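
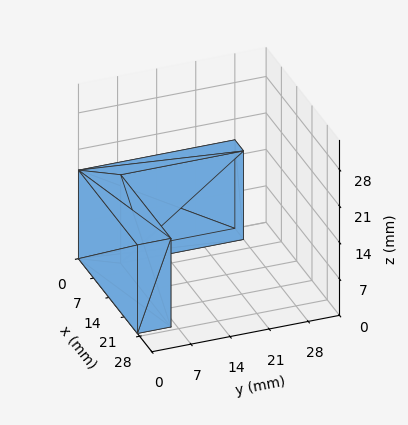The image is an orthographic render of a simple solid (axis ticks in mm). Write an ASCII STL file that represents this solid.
Reading the render: the shape is an L-shaped prism: outer 27 × 28 mm, arm thicknesses ≈ 6 mm (horizontal) and 4 mm (vertical), extruded 17 mm in z (dimensions read to the nearest mm from the axis ticks). For the STL, each face is triangulated and given an outward normal.

solid part
  facet normal 0.0000 0.0000 -1.0000
    outer loop
      vertex 27.00 6.00 0.00
      vertex 27.00 0.00 0.00
      vertex 0.00 0.00 0.00
    endloop
  endfacet
  facet normal 0.0000 0.0000 -1.0000
    outer loop
      vertex 4.00 6.00 0.00
      vertex 27.00 6.00 0.00
      vertex 0.00 0.00 0.00
    endloop
  endfacet
  facet normal 0.0000 0.0000 -1.0000
    outer loop
      vertex 4.00 28.00 0.00
      vertex 4.00 6.00 0.00
      vertex 0.00 0.00 0.00
    endloop
  endfacet
  facet normal 0.0000 0.0000 -1.0000
    outer loop
      vertex 0.00 28.00 0.00
      vertex 4.00 28.00 0.00
      vertex 0.00 0.00 0.00
    endloop
  endfacet
  facet normal 0.0000 0.0000 1.0000
    outer loop
      vertex 0.00 0.00 17.00
      vertex 27.00 0.00 17.00
      vertex 27.00 6.00 17.00
    endloop
  endfacet
  facet normal 0.0000 0.0000 1.0000
    outer loop
      vertex 0.00 0.00 17.00
      vertex 27.00 6.00 17.00
      vertex 4.00 6.00 17.00
    endloop
  endfacet
  facet normal 0.0000 0.0000 1.0000
    outer loop
      vertex 0.00 0.00 17.00
      vertex 4.00 6.00 17.00
      vertex 4.00 28.00 17.00
    endloop
  endfacet
  facet normal 0.0000 0.0000 1.0000
    outer loop
      vertex 0.00 0.00 17.00
      vertex 4.00 28.00 17.00
      vertex 0.00 28.00 17.00
    endloop
  endfacet
  facet normal 0.0000 -1.0000 0.0000
    outer loop
      vertex 0.00 0.00 0.00
      vertex 27.00 0.00 0.00
      vertex 27.00 0.00 17.00
    endloop
  endfacet
  facet normal 0.0000 -1.0000 0.0000
    outer loop
      vertex 0.00 0.00 0.00
      vertex 27.00 0.00 17.00
      vertex 0.00 0.00 17.00
    endloop
  endfacet
  facet normal 1.0000 0.0000 0.0000
    outer loop
      vertex 27.00 0.00 0.00
      vertex 27.00 6.00 0.00
      vertex 27.00 6.00 17.00
    endloop
  endfacet
  facet normal 1.0000 0.0000 0.0000
    outer loop
      vertex 27.00 0.00 0.00
      vertex 27.00 6.00 17.00
      vertex 27.00 0.00 17.00
    endloop
  endfacet
  facet normal 0.0000 1.0000 0.0000
    outer loop
      vertex 27.00 6.00 0.00
      vertex 4.00 6.00 0.00
      vertex 4.00 6.00 17.00
    endloop
  endfacet
  facet normal 0.0000 1.0000 0.0000
    outer loop
      vertex 27.00 6.00 0.00
      vertex 4.00 6.00 17.00
      vertex 27.00 6.00 17.00
    endloop
  endfacet
  facet normal 1.0000 0.0000 0.0000
    outer loop
      vertex 4.00 6.00 0.00
      vertex 4.00 28.00 0.00
      vertex 4.00 28.00 17.00
    endloop
  endfacet
  facet normal 1.0000 0.0000 0.0000
    outer loop
      vertex 4.00 6.00 0.00
      vertex 4.00 28.00 17.00
      vertex 4.00 6.00 17.00
    endloop
  endfacet
  facet normal 0.0000 1.0000 0.0000
    outer loop
      vertex 4.00 28.00 0.00
      vertex 0.00 28.00 0.00
      vertex 0.00 28.00 17.00
    endloop
  endfacet
  facet normal 0.0000 1.0000 0.0000
    outer loop
      vertex 4.00 28.00 0.00
      vertex 0.00 28.00 17.00
      vertex 4.00 28.00 17.00
    endloop
  endfacet
  facet normal -1.0000 0.0000 0.0000
    outer loop
      vertex 0.00 28.00 0.00
      vertex 0.00 0.00 0.00
      vertex 0.00 0.00 17.00
    endloop
  endfacet
  facet normal -1.0000 0.0000 0.0000
    outer loop
      vertex 0.00 28.00 0.00
      vertex 0.00 0.00 17.00
      vertex 0.00 28.00 17.00
    endloop
  endfacet
endsolid part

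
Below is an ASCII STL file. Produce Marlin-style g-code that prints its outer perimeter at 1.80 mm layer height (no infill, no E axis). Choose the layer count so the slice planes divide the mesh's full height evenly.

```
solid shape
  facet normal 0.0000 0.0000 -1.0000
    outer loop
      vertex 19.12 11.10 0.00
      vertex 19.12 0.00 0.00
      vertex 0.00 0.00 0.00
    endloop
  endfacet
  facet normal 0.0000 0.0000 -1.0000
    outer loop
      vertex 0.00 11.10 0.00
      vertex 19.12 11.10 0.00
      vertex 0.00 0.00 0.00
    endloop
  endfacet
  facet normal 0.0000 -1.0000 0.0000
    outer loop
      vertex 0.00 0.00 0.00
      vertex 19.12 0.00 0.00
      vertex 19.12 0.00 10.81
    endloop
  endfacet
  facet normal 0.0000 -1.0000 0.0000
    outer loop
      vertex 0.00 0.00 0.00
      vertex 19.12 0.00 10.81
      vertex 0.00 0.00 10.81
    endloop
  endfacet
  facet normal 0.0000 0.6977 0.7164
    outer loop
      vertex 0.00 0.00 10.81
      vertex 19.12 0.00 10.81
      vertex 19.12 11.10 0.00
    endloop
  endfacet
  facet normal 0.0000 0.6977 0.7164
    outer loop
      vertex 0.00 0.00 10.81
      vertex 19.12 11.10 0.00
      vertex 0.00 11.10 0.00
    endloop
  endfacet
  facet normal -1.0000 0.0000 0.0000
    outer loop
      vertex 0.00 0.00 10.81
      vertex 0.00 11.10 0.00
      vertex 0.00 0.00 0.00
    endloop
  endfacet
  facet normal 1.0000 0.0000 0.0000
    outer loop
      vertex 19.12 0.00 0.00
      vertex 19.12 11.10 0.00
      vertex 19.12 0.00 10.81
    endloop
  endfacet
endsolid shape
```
; perimeter-only toolpath
G21 ; units = mm
G90 ; absolute positioning
G28 ; home
; layer 1
G0 Z1.80
G0 X0.00 Y0.00
G1 X19.12 Y0.00
G1 X19.12 Y9.25
G1 X0.00 Y9.25
G1 X0.00 Y0.00
; layer 2
G0 Z3.60
G0 X0.00 Y0.00
G1 X19.12 Y0.00
G1 X19.12 Y7.40
G1 X0.00 Y7.40
G1 X0.00 Y0.00
; layer 3
G0 Z5.41
G0 X0.00 Y0.00
G1 X19.12 Y0.00
G1 X19.12 Y5.55
G1 X0.00 Y5.55
G1 X0.00 Y0.00
; layer 4
G0 Z7.21
G0 X0.00 Y0.00
G1 X19.12 Y0.00
G1 X19.12 Y3.70
G1 X0.00 Y3.70
G1 X0.00 Y0.00
; layer 5
G0 Z9.01
G0 X0.00 Y0.00
G1 X19.12 Y0.00
G1 X19.12 Y1.85
G1 X0.00 Y1.85
G1 X0.00 Y0.00
M2 ; end

The solid is a wedge (ramp): 19.1 × 11.1 mm base, rising to 10.8 mm along the y=0 edge and sloping linearly to z=0 at y=11.1. Slicing at Δz = 1.80 mm — 6 equal slices spanning the solid's height, so layer i sits at z = i·h/6 — gives 5 non-empty perimeters. Each is a 4-segment closed polygon; G0 lifts to the layer z and rapids to the start vertex, then G1 traces the edges. The cross-section shrinks linearly with z (the slice at the apex is degenerate and omitted).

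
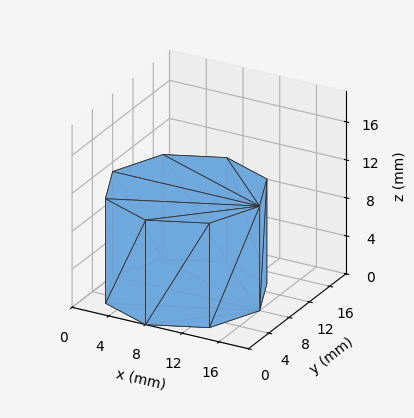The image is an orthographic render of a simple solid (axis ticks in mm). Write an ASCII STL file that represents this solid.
Reading the render: the shape is a regular 8-sided prism (a cylinder approximated with 8 flat sides), circumscribed radius ≈ 8 mm, height ≈ 11 mm (dimensions read to the nearest mm from the axis ticks). For the STL, each face is triangulated and given an outward normal.

solid part
  facet normal 0.0000 0.0000 -1.0000
    outer loop
      vertex 8.000 16.000 0.000
      vertex 13.657 13.657 0.000
      vertex 16.000 8.000 0.000
    endloop
  endfacet
  facet normal 0.0000 0.0000 -1.0000
    outer loop
      vertex 2.343 13.657 0.000
      vertex 8.000 16.000 0.000
      vertex 16.000 8.000 0.000
    endloop
  endfacet
  facet normal 0.0000 0.0000 -1.0000
    outer loop
      vertex 0.000 8.000 0.000
      vertex 2.343 13.657 0.000
      vertex 16.000 8.000 0.000
    endloop
  endfacet
  facet normal 0.0000 0.0000 -1.0000
    outer loop
      vertex 2.343 2.343 0.000
      vertex 0.000 8.000 0.000
      vertex 16.000 8.000 0.000
    endloop
  endfacet
  facet normal 0.0000 0.0000 -1.0000
    outer loop
      vertex 8.000 0.000 0.000
      vertex 2.343 2.343 0.000
      vertex 16.000 8.000 0.000
    endloop
  endfacet
  facet normal 0.0000 0.0000 -1.0000
    outer loop
      vertex 13.657 2.343 0.000
      vertex 8.000 0.000 0.000
      vertex 16.000 8.000 0.000
    endloop
  endfacet
  facet normal 0.0000 0.0000 1.0000
    outer loop
      vertex 16.000 8.000 11.000
      vertex 13.657 13.657 11.000
      vertex 8.000 16.000 11.000
    endloop
  endfacet
  facet normal 0.0000 0.0000 1.0000
    outer loop
      vertex 16.000 8.000 11.000
      vertex 8.000 16.000 11.000
      vertex 2.343 13.657 11.000
    endloop
  endfacet
  facet normal 0.0000 0.0000 1.0000
    outer loop
      vertex 16.000 8.000 11.000
      vertex 2.343 13.657 11.000
      vertex 0.000 8.000 11.000
    endloop
  endfacet
  facet normal 0.0000 0.0000 1.0000
    outer loop
      vertex 16.000 8.000 11.000
      vertex 0.000 8.000 11.000
      vertex 2.343 2.343 11.000
    endloop
  endfacet
  facet normal 0.0000 0.0000 1.0000
    outer loop
      vertex 16.000 8.000 11.000
      vertex 2.343 2.343 11.000
      vertex 8.000 0.000 11.000
    endloop
  endfacet
  facet normal 0.0000 0.0000 1.0000
    outer loop
      vertex 16.000 8.000 11.000
      vertex 8.000 0.000 11.000
      vertex 13.657 2.343 11.000
    endloop
  endfacet
  facet normal 0.9239 0.3827 0.0000
    outer loop
      vertex 16.000 8.000 0.000
      vertex 13.657 13.657 0.000
      vertex 13.657 13.657 11.000
    endloop
  endfacet
  facet normal 0.9239 0.3827 0.0000
    outer loop
      vertex 16.000 8.000 0.000
      vertex 13.657 13.657 11.000
      vertex 16.000 8.000 11.000
    endloop
  endfacet
  facet normal 0.3827 0.9239 0.0000
    outer loop
      vertex 13.657 13.657 0.000
      vertex 8.000 16.000 0.000
      vertex 8.000 16.000 11.000
    endloop
  endfacet
  facet normal 0.3827 0.9239 0.0000
    outer loop
      vertex 13.657 13.657 0.000
      vertex 8.000 16.000 11.000
      vertex 13.657 13.657 11.000
    endloop
  endfacet
  facet normal -0.3827 0.9239 0.0000
    outer loop
      vertex 8.000 16.000 0.000
      vertex 2.343 13.657 0.000
      vertex 2.343 13.657 11.000
    endloop
  endfacet
  facet normal -0.3827 0.9239 0.0000
    outer loop
      vertex 8.000 16.000 0.000
      vertex 2.343 13.657 11.000
      vertex 8.000 16.000 11.000
    endloop
  endfacet
  facet normal -0.9239 0.3827 0.0000
    outer loop
      vertex 2.343 13.657 0.000
      vertex 0.000 8.000 0.000
      vertex 0.000 8.000 11.000
    endloop
  endfacet
  facet normal -0.9239 0.3827 0.0000
    outer loop
      vertex 2.343 13.657 0.000
      vertex 0.000 8.000 11.000
      vertex 2.343 13.657 11.000
    endloop
  endfacet
  facet normal -0.9239 -0.3827 0.0000
    outer loop
      vertex 0.000 8.000 0.000
      vertex 2.343 2.343 0.000
      vertex 2.343 2.343 11.000
    endloop
  endfacet
  facet normal -0.9239 -0.3827 0.0000
    outer loop
      vertex 0.000 8.000 0.000
      vertex 2.343 2.343 11.000
      vertex 0.000 8.000 11.000
    endloop
  endfacet
  facet normal -0.3827 -0.9239 0.0000
    outer loop
      vertex 2.343 2.343 0.000
      vertex 8.000 0.000 0.000
      vertex 8.000 0.000 11.000
    endloop
  endfacet
  facet normal -0.3827 -0.9239 0.0000
    outer loop
      vertex 2.343 2.343 0.000
      vertex 8.000 0.000 11.000
      vertex 2.343 2.343 11.000
    endloop
  endfacet
  facet normal 0.3827 -0.9239 0.0000
    outer loop
      vertex 8.000 0.000 0.000
      vertex 13.657 2.343 0.000
      vertex 13.657 2.343 11.000
    endloop
  endfacet
  facet normal 0.3827 -0.9239 0.0000
    outer loop
      vertex 8.000 0.000 0.000
      vertex 13.657 2.343 11.000
      vertex 8.000 0.000 11.000
    endloop
  endfacet
  facet normal 0.9239 -0.3827 0.0000
    outer loop
      vertex 13.657 2.343 0.000
      vertex 16.000 8.000 0.000
      vertex 16.000 8.000 11.000
    endloop
  endfacet
  facet normal 0.9239 -0.3827 0.0000
    outer loop
      vertex 13.657 2.343 0.000
      vertex 16.000 8.000 11.000
      vertex 13.657 2.343 11.000
    endloop
  endfacet
endsolid part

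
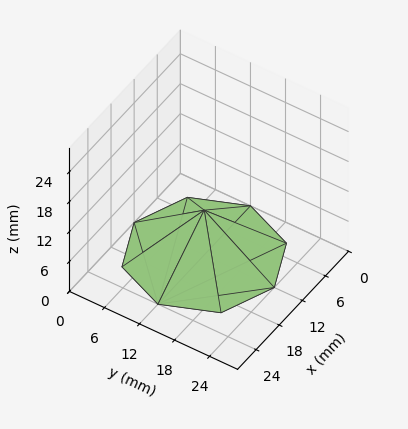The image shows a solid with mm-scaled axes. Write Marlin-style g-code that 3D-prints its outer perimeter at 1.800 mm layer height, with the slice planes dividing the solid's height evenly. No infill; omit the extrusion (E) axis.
Reading the render: the shape is a regular 8-sided pyramid, base circumscribed radius ≈ 12 mm, apex at z ≈ 9 mm (dimensions read to the nearest mm from the axis ticks). For the g-code, the solid's height is divided into equal slices at the stated Δz and each level perimeter traced with G1 moves after a G0 lift.

; perimeter-only toolpath
G21 ; units = mm
G90 ; absolute positioning
G28 ; home
; layer 1
G0 Z1.800
G0 X21.600 Y12.000
G1 X18.788 Y18.788
G1 X12.000 Y21.600
G1 X5.212 Y18.788
G1 X2.400 Y12.000
G1 X5.212 Y5.212
G1 X12.000 Y2.400
G1 X18.788 Y5.212
G1 X21.600 Y12.000
; layer 2
G0 Z3.600
G0 X19.200 Y12.000
G1 X17.091 Y17.091
G1 X12.000 Y19.200
G1 X6.909 Y17.091
G1 X4.800 Y12.000
G1 X6.909 Y6.909
G1 X12.000 Y4.800
G1 X17.091 Y6.909
G1 X19.200 Y12.000
; layer 3
G0 Z5.400
G0 X16.800 Y12.000
G1 X15.394 Y15.394
G1 X12.000 Y16.800
G1 X8.606 Y15.394
G1 X7.200 Y12.000
G1 X8.606 Y8.606
G1 X12.000 Y7.200
G1 X15.394 Y8.606
G1 X16.800 Y12.000
; layer 4
G0 Z7.200
G0 X14.400 Y12.000
G1 X13.697 Y13.697
G1 X12.000 Y14.400
G1 X10.303 Y13.697
G1 X9.600 Y12.000
G1 X10.303 Y10.303
G1 X12.000 Y9.600
G1 X13.697 Y10.303
G1 X14.400 Y12.000
M2 ; end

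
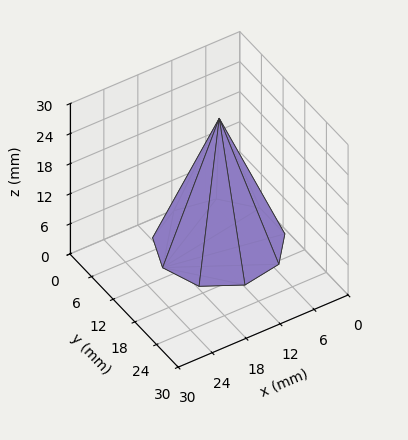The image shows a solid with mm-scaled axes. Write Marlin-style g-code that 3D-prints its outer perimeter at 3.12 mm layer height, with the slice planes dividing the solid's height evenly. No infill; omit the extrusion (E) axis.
Reading the render: the shape is a regular 9-sided pyramid, base circumscribed radius ≈ 10 mm, apex at z ≈ 25 mm (dimensions read to the nearest mm from the axis ticks). For the g-code, the solid's height is divided into equal slices at the stated Δz and each level perimeter traced with G1 moves after a G0 lift.

; perimeter-only toolpath
G21 ; units = mm
G90 ; absolute positioning
G28 ; home
; layer 1
G0 Z3.12
G0 X18.75 Y10.00
G1 X16.70 Y15.63
G1 X11.52 Y18.62
G1 X5.62 Y17.58
G1 X1.77 Y12.99
G1 X1.77 Y7.01
G1 X5.62 Y2.42
G1 X11.52 Y1.38
G1 X16.70 Y4.37
G1 X18.75 Y10.00
; layer 2
G0 Z6.25
G0 X17.50 Y10.00
G1 X15.75 Y14.82
G1 X11.30 Y17.39
G1 X6.25 Y16.50
G1 X2.95 Y12.56
G1 X2.95 Y7.44
G1 X6.25 Y3.50
G1 X11.30 Y2.61
G1 X15.75 Y5.18
G1 X17.50 Y10.00
; layer 3
G0 Z9.38
G0 X16.25 Y10.00
G1 X14.79 Y14.02
G1 X11.09 Y16.16
G1 X6.88 Y15.41
G1 X4.12 Y12.14
G1 X4.12 Y7.86
G1 X6.88 Y4.59
G1 X11.09 Y3.84
G1 X14.79 Y5.98
G1 X16.25 Y10.00
; layer 4
G0 Z12.50
G0 X15.00 Y10.00
G1 X13.83 Y13.21
G1 X10.87 Y14.93
G1 X7.50 Y14.33
G1 X5.30 Y11.71
G1 X5.30 Y8.29
G1 X7.50 Y5.67
G1 X10.87 Y5.08
G1 X13.83 Y6.79
G1 X15.00 Y10.00
; layer 5
G0 Z15.62
G0 X13.75 Y10.00
G1 X12.87 Y12.41
G1 X10.65 Y13.69
G1 X8.12 Y13.25
G1 X6.47 Y11.28
G1 X6.47 Y8.72
G1 X8.12 Y6.75
G1 X10.65 Y6.31
G1 X12.87 Y7.59
G1 X13.75 Y10.00
; layer 6
G0 Z18.75
G0 X12.50 Y10.00
G1 X11.91 Y11.61
G1 X10.44 Y12.46
G1 X8.75 Y12.16
G1 X7.65 Y10.86
G1 X7.65 Y9.14
G1 X8.75 Y7.83
G1 X10.44 Y7.54
G1 X11.91 Y8.39
G1 X12.50 Y10.00
; layer 7
G0 Z21.88
G0 X11.25 Y10.00
G1 X10.96 Y10.80
G1 X10.22 Y11.23
G1 X9.38 Y11.08
G1 X8.82 Y10.43
G1 X8.82 Y9.57
G1 X9.38 Y8.92
G1 X10.22 Y8.77
G1 X10.96 Y9.20
G1 X11.25 Y10.00
M2 ; end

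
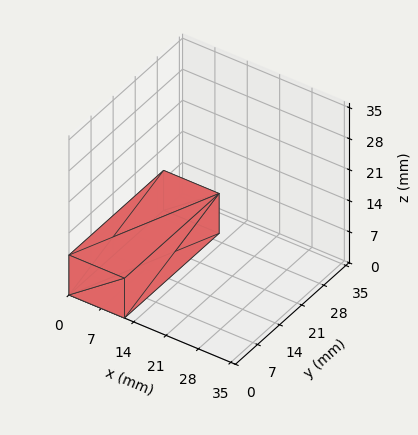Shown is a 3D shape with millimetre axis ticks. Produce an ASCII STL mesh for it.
Reading the render: the shape is a rectangular box, roughly 12 × 30 mm footprint and 9 mm tall (dimensions read to the nearest mm from the axis ticks). For the STL, each face is triangulated and given an outward normal.

solid part
  facet normal 0.0000 0.0000 -1.0000
    outer loop
      vertex 12.00 30.00 0.00
      vertex 12.00 0.00 0.00
      vertex 0.00 0.00 0.00
    endloop
  endfacet
  facet normal 0.0000 0.0000 -1.0000
    outer loop
      vertex 0.00 30.00 0.00
      vertex 12.00 30.00 0.00
      vertex 0.00 0.00 0.00
    endloop
  endfacet
  facet normal 0.0000 0.0000 1.0000
    outer loop
      vertex 0.00 0.00 9.00
      vertex 12.00 0.00 9.00
      vertex 12.00 30.00 9.00
    endloop
  endfacet
  facet normal 0.0000 0.0000 1.0000
    outer loop
      vertex 0.00 0.00 9.00
      vertex 12.00 30.00 9.00
      vertex 0.00 30.00 9.00
    endloop
  endfacet
  facet normal 0.0000 -1.0000 0.0000
    outer loop
      vertex 0.00 0.00 0.00
      vertex 12.00 0.00 0.00
      vertex 12.00 0.00 9.00
    endloop
  endfacet
  facet normal 0.0000 -1.0000 0.0000
    outer loop
      vertex 0.00 0.00 0.00
      vertex 12.00 0.00 9.00
      vertex 0.00 0.00 9.00
    endloop
  endfacet
  facet normal 0.0000 1.0000 0.0000
    outer loop
      vertex 12.00 30.00 9.00
      vertex 12.00 30.00 0.00
      vertex 0.00 30.00 0.00
    endloop
  endfacet
  facet normal 0.0000 1.0000 0.0000
    outer loop
      vertex 0.00 30.00 9.00
      vertex 12.00 30.00 9.00
      vertex 0.00 30.00 0.00
    endloop
  endfacet
  facet normal -1.0000 0.0000 0.0000
    outer loop
      vertex 0.00 30.00 9.00
      vertex 0.00 30.00 0.00
      vertex 0.00 0.00 0.00
    endloop
  endfacet
  facet normal -1.0000 0.0000 0.0000
    outer loop
      vertex 0.00 0.00 9.00
      vertex 0.00 30.00 9.00
      vertex 0.00 0.00 0.00
    endloop
  endfacet
  facet normal 1.0000 0.0000 0.0000
    outer loop
      vertex 12.00 0.00 0.00
      vertex 12.00 30.00 0.00
      vertex 12.00 30.00 9.00
    endloop
  endfacet
  facet normal 1.0000 0.0000 0.0000
    outer loop
      vertex 12.00 0.00 0.00
      vertex 12.00 30.00 9.00
      vertex 12.00 0.00 9.00
    endloop
  endfacet
endsolid part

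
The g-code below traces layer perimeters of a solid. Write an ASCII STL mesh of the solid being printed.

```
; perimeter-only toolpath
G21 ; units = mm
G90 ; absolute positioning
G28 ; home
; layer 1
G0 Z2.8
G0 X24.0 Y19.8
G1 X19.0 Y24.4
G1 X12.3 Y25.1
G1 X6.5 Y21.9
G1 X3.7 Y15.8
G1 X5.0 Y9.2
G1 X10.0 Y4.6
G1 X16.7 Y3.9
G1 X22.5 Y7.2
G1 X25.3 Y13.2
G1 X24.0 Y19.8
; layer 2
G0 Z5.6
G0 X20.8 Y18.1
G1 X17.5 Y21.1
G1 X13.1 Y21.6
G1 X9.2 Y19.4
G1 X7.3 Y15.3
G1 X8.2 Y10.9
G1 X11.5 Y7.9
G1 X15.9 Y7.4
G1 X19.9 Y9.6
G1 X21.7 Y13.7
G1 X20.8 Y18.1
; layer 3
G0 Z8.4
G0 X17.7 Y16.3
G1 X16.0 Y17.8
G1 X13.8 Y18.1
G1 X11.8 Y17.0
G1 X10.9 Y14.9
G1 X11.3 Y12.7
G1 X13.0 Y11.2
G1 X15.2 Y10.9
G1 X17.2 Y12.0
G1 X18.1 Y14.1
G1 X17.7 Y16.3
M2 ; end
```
solid part
  facet normal 0.0000 0.0000 -1.0000
    outer loop
      vertex 11.6 28.7 0.0
      vertex 20.5 27.7 0.0
      vertex 27.1 21.6 0.0
    endloop
  endfacet
  facet normal 0.0000 0.0000 -1.0000
    outer loop
      vertex 3.8 24.3 0.0
      vertex 11.6 28.7 0.0
      vertex 27.1 21.6 0.0
    endloop
  endfacet
  facet normal 0.0000 0.0000 -1.0000
    outer loop
      vertex 0.1 16.2 0.0
      vertex 3.8 24.3 0.0
      vertex 27.1 21.6 0.0
    endloop
  endfacet
  facet normal 0.0000 0.0000 -1.0000
    outer loop
      vertex 1.9 7.4 0.0
      vertex 0.1 16.2 0.0
      vertex 27.1 21.6 0.0
    endloop
  endfacet
  facet normal 0.0000 0.0000 -1.0000
    outer loop
      vertex 8.5 1.3 0.0
      vertex 1.9 7.4 0.0
      vertex 27.1 21.6 0.0
    endloop
  endfacet
  facet normal 0.0000 0.0000 -1.0000
    outer loop
      vertex 17.4 0.3 0.0
      vertex 8.5 1.3 0.0
      vertex 27.1 21.6 0.0
    endloop
  endfacet
  facet normal 0.0000 0.0000 -1.0000
    outer loop
      vertex 25.2 4.7 0.0
      vertex 17.4 0.3 0.0
      vertex 27.1 21.6 0.0
    endloop
  endfacet
  facet normal 0.0000 0.0000 -1.0000
    outer loop
      vertex 28.9 12.8 0.0
      vertex 25.2 4.7 0.0
      vertex 27.1 21.6 0.0
    endloop
  endfacet
  facet normal 0.4284 0.4635 0.7757
    outer loop
      vertex 27.1 21.6 0.0
      vertex 20.5 27.7 0.0
      vertex 14.5 14.5 11.2
    endloop
  endfacet
  facet normal 0.0704 0.6266 0.7762
    outer loop
      vertex 20.5 27.7 0.0
      vertex 11.6 28.7 0.0
      vertex 14.5 14.5 11.2
    endloop
  endfacet
  facet normal -0.3097 0.5490 0.7763
    outer loop
      vertex 11.6 28.7 0.0
      vertex 3.8 24.3 0.0
      vertex 14.5 14.5 11.2
    endloop
  endfacet
  facet normal -0.5731 0.2618 0.7766
    outer loop
      vertex 3.8 24.3 0.0
      vertex 0.1 16.2 0.0
      vertex 14.5 14.5 11.2
    endloop
  endfacet
  facet normal -0.6183 -0.1265 0.7757
    outer loop
      vertex 0.1 16.2 0.0
      vertex 1.9 7.4 0.0
      vertex 14.5 14.5 11.2
    endloop
  endfacet
  facet normal -0.4284 -0.4635 0.7757
    outer loop
      vertex 1.9 7.4 0.0
      vertex 8.5 1.3 0.0
      vertex 14.5 14.5 11.2
    endloop
  endfacet
  facet normal -0.0704 -0.6266 0.7762
    outer loop
      vertex 8.5 1.3 0.0
      vertex 17.4 0.3 0.0
      vertex 14.5 14.5 11.2
    endloop
  endfacet
  facet normal 0.3097 -0.5490 0.7763
    outer loop
      vertex 17.4 0.3 0.0
      vertex 25.2 4.7 0.0
      vertex 14.5 14.5 11.2
    endloop
  endfacet
  facet normal 0.5731 -0.2618 0.7766
    outer loop
      vertex 25.2 4.7 0.0
      vertex 28.9 12.8 0.0
      vertex 14.5 14.5 11.2
    endloop
  endfacet
  facet normal 0.6183 0.1265 0.7757
    outer loop
      vertex 28.9 12.8 0.0
      vertex 27.1 21.6 0.0
      vertex 14.5 14.5 11.2
    endloop
  endfacet
endsolid part

The G0 Z moves step by Δz≈2.8 mm. The G1 loops shrink linearly with z, so the solid tapers from its base footprint up to z≈11.2. Closing with a flat bottom cap and the tapered top and triangulating gives 18 facets — a regular 10-sided pyramid, base circumscribed radius ≈ 14.5 mm, apex at z ≈ 11.2 mm.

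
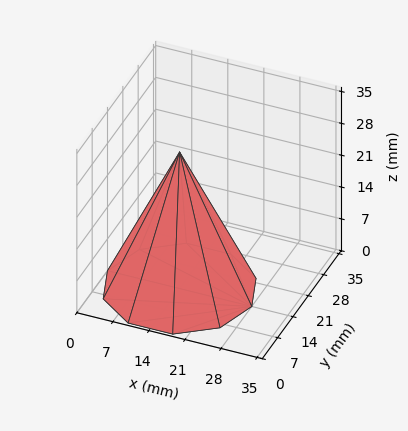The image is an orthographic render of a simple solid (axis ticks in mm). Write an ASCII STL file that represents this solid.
Reading the render: the shape is a regular 10-sided pyramid, base circumscribed radius ≈ 14 mm, apex at z ≈ 30 mm (dimensions read to the nearest mm from the axis ticks). For the STL, each face is triangulated and given an outward normal.

solid part
  facet normal 0.0000 0.0000 -1.0000
    outer loop
      vertex 18.33 27.31 0.00
      vertex 25.33 22.23 0.00
      vertex 28.00 14.00 0.00
    endloop
  endfacet
  facet normal 0.0000 0.0000 -1.0000
    outer loop
      vertex 9.67 27.31 0.00
      vertex 18.33 27.31 0.00
      vertex 28.00 14.00 0.00
    endloop
  endfacet
  facet normal 0.0000 0.0000 -1.0000
    outer loop
      vertex 2.67 22.23 0.00
      vertex 9.67 27.31 0.00
      vertex 28.00 14.00 0.00
    endloop
  endfacet
  facet normal 0.0000 0.0000 -1.0000
    outer loop
      vertex 0.00 14.00 0.00
      vertex 2.67 22.23 0.00
      vertex 28.00 14.00 0.00
    endloop
  endfacet
  facet normal 0.0000 0.0000 -1.0000
    outer loop
      vertex 2.67 5.77 0.00
      vertex 0.00 14.00 0.00
      vertex 28.00 14.00 0.00
    endloop
  endfacet
  facet normal 0.0000 0.0000 -1.0000
    outer loop
      vertex 9.67 0.69 0.00
      vertex 2.67 5.77 0.00
      vertex 28.00 14.00 0.00
    endloop
  endfacet
  facet normal 0.0000 0.0000 -1.0000
    outer loop
      vertex 18.33 0.69 0.00
      vertex 9.67 0.69 0.00
      vertex 28.00 14.00 0.00
    endloop
  endfacet
  facet normal 0.0000 0.0000 -1.0000
    outer loop
      vertex 25.33 5.77 0.00
      vertex 18.33 0.69 0.00
      vertex 28.00 14.00 0.00
    endloop
  endfacet
  facet normal 0.8694 0.2821 0.4057
    outer loop
      vertex 28.00 14.00 0.00
      vertex 25.33 22.23 0.00
      vertex 14.00 14.00 30.00
    endloop
  endfacet
  facet normal 0.5368 0.7397 0.4057
    outer loop
      vertex 25.33 22.23 0.00
      vertex 18.33 27.31 0.00
      vertex 14.00 14.00 30.00
    endloop
  endfacet
  facet normal 0.0000 0.9141 0.4055
    outer loop
      vertex 18.33 27.31 0.00
      vertex 9.67 27.31 0.00
      vertex 14.00 14.00 30.00
    endloop
  endfacet
  facet normal -0.5368 0.7397 0.4057
    outer loop
      vertex 9.67 27.31 0.00
      vertex 2.67 22.23 0.00
      vertex 14.00 14.00 30.00
    endloop
  endfacet
  facet normal -0.8694 0.2821 0.4057
    outer loop
      vertex 2.67 22.23 0.00
      vertex 0.00 14.00 0.00
      vertex 14.00 14.00 30.00
    endloop
  endfacet
  facet normal -0.8694 -0.2821 0.4057
    outer loop
      vertex 0.00 14.00 0.00
      vertex 2.67 5.77 0.00
      vertex 14.00 14.00 30.00
    endloop
  endfacet
  facet normal -0.5368 -0.7397 0.4057
    outer loop
      vertex 2.67 5.77 0.00
      vertex 9.67 0.69 0.00
      vertex 14.00 14.00 30.00
    endloop
  endfacet
  facet normal 0.0000 -0.9141 0.4055
    outer loop
      vertex 9.67 0.69 0.00
      vertex 18.33 0.69 0.00
      vertex 14.00 14.00 30.00
    endloop
  endfacet
  facet normal 0.5368 -0.7397 0.4057
    outer loop
      vertex 18.33 0.69 0.00
      vertex 25.33 5.77 0.00
      vertex 14.00 14.00 30.00
    endloop
  endfacet
  facet normal 0.8694 -0.2821 0.4057
    outer loop
      vertex 25.33 5.77 0.00
      vertex 28.00 14.00 0.00
      vertex 14.00 14.00 30.00
    endloop
  endfacet
endsolid part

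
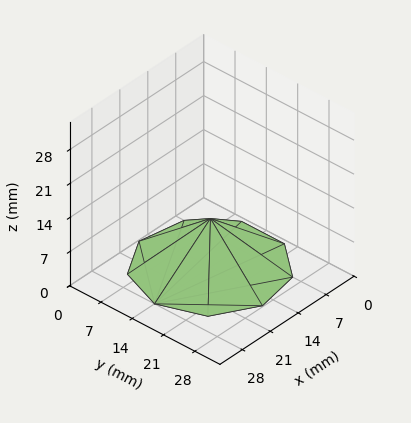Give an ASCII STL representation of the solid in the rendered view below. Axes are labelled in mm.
Reading the render: the shape is a regular 9-sided pyramid, base circumscribed radius ≈ 14 mm, apex at z ≈ 10 mm (dimensions read to the nearest mm from the axis ticks). For the STL, each face is triangulated and given an outward normal.

solid part
  facet normal 0.0000 0.0000 -1.0000
    outer loop
      vertex 16.431 27.787 0.000
      vertex 24.725 22.999 0.000
      vertex 28.000 14.000 0.000
    endloop
  endfacet
  facet normal 0.0000 0.0000 -1.0000
    outer loop
      vertex 7.000 26.124 0.000
      vertex 16.431 27.787 0.000
      vertex 28.000 14.000 0.000
    endloop
  endfacet
  facet normal 0.0000 0.0000 -1.0000
    outer loop
      vertex 0.844 18.788 0.000
      vertex 7.000 26.124 0.000
      vertex 28.000 14.000 0.000
    endloop
  endfacet
  facet normal 0.0000 0.0000 -1.0000
    outer loop
      vertex 0.844 9.212 0.000
      vertex 0.844 18.788 0.000
      vertex 28.000 14.000 0.000
    endloop
  endfacet
  facet normal 0.0000 0.0000 -1.0000
    outer loop
      vertex 7.000 1.876 0.000
      vertex 0.844 9.212 0.000
      vertex 28.000 14.000 0.000
    endloop
  endfacet
  facet normal 0.0000 0.0000 -1.0000
    outer loop
      vertex 16.431 0.213 0.000
      vertex 7.000 1.876 0.000
      vertex 28.000 14.000 0.000
    endloop
  endfacet
  facet normal 0.0000 0.0000 -1.0000
    outer loop
      vertex 24.725 5.001 0.000
      vertex 16.431 0.213 0.000
      vertex 28.000 14.000 0.000
    endloop
  endfacet
  facet normal 0.5687 0.2070 0.7961
    outer loop
      vertex 28.000 14.000 0.000
      vertex 24.725 22.999 0.000
      vertex 14.000 14.000 10.000
    endloop
  endfacet
  facet normal 0.3025 0.5241 0.7961
    outer loop
      vertex 24.725 22.999 0.000
      vertex 16.431 27.787 0.000
      vertex 14.000 14.000 10.000
    endloop
  endfacet
  facet normal -0.1051 0.5960 0.7961
    outer loop
      vertex 16.431 27.787 0.000
      vertex 7.000 26.124 0.000
      vertex 14.000 14.000 10.000
    endloop
  endfacet
  facet normal -0.4636 0.3890 0.7961
    outer loop
      vertex 7.000 26.124 0.000
      vertex 0.844 18.788 0.000
      vertex 14.000 14.000 10.000
    endloop
  endfacet
  facet normal -0.6051 0.0000 0.7961
    outer loop
      vertex 0.844 18.788 0.000
      vertex 0.844 9.212 0.000
      vertex 14.000 14.000 10.000
    endloop
  endfacet
  facet normal -0.4636 -0.3890 0.7961
    outer loop
      vertex 0.844 9.212 0.000
      vertex 7.000 1.876 0.000
      vertex 14.000 14.000 10.000
    endloop
  endfacet
  facet normal -0.1051 -0.5960 0.7961
    outer loop
      vertex 7.000 1.876 0.000
      vertex 16.431 0.213 0.000
      vertex 14.000 14.000 10.000
    endloop
  endfacet
  facet normal 0.3025 -0.5241 0.7961
    outer loop
      vertex 16.431 0.213 0.000
      vertex 24.725 5.001 0.000
      vertex 14.000 14.000 10.000
    endloop
  endfacet
  facet normal 0.5687 -0.2070 0.7961
    outer loop
      vertex 24.725 5.001 0.000
      vertex 28.000 14.000 0.000
      vertex 14.000 14.000 10.000
    endloop
  endfacet
endsolid part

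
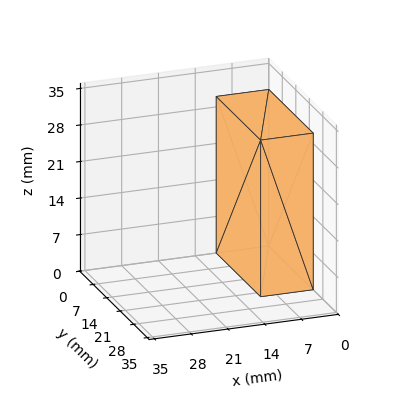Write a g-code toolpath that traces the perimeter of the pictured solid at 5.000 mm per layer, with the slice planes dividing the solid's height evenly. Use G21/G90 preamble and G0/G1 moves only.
Reading the render: the shape is a rectangular box, roughly 10 × 23 mm footprint and 30 mm tall (dimensions read to the nearest mm from the axis ticks). For the g-code, the solid's height is divided into equal slices at the stated Δz and each level perimeter traced with G1 moves after a G0 lift.

; perimeter-only toolpath
G21 ; units = mm
G90 ; absolute positioning
G28 ; home
; layer 1
G0 Z5.000
G0 X0.000 Y0.000
G1 X10.000 Y0.000
G1 X10.000 Y23.000
G1 X0.000 Y23.000
G1 X0.000 Y0.000
; layer 2
G0 Z10.000
G0 X0.000 Y0.000
G1 X10.000 Y0.000
G1 X10.000 Y23.000
G1 X0.000 Y23.000
G1 X0.000 Y0.000
; layer 3
G0 Z15.000
G0 X0.000 Y0.000
G1 X10.000 Y0.000
G1 X10.000 Y23.000
G1 X0.000 Y23.000
G1 X0.000 Y0.000
; layer 4
G0 Z20.000
G0 X0.000 Y0.000
G1 X10.000 Y0.000
G1 X10.000 Y23.000
G1 X0.000 Y23.000
G1 X0.000 Y0.000
; layer 5
G0 Z25.000
G0 X0.000 Y0.000
G1 X10.000 Y0.000
G1 X10.000 Y23.000
G1 X0.000 Y23.000
G1 X0.000 Y0.000
; layer 6
G0 Z30.000
G0 X0.000 Y0.000
G1 X10.000 Y0.000
G1 X10.000 Y23.000
G1 X0.000 Y23.000
G1 X0.000 Y0.000
M2 ; end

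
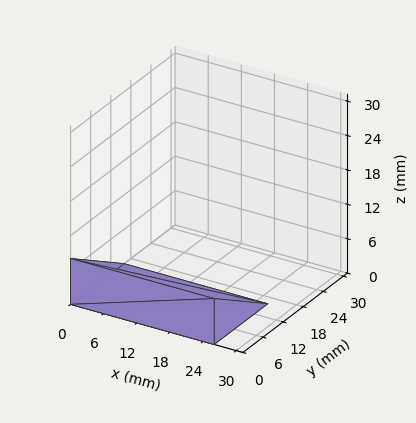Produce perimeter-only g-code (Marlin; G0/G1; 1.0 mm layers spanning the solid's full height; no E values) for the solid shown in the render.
Reading the render: the shape is a wedge (ramp): 26 × 16 mm base, rising to 8 mm along the y=0 edge and sloping linearly to z=0 at y=16 (dimensions read to the nearest mm from the axis ticks). For the g-code, the solid's height is divided into equal slices at the stated Δz and each level perimeter traced with G1 moves after a G0 lift.

; perimeter-only toolpath
G21 ; units = mm
G90 ; absolute positioning
G28 ; home
; layer 1
G0 Z1.0
G0 X0.0 Y0.0
G1 X26.0 Y0.0
G1 X26.0 Y14.0
G1 X0.0 Y14.0
G1 X0.0 Y0.0
; layer 2
G0 Z2.0
G0 X0.0 Y0.0
G1 X26.0 Y0.0
G1 X26.0 Y12.0
G1 X0.0 Y12.0
G1 X0.0 Y0.0
; layer 3
G0 Z3.0
G0 X0.0 Y0.0
G1 X26.0 Y0.0
G1 X26.0 Y10.0
G1 X0.0 Y10.0
G1 X0.0 Y0.0
; layer 4
G0 Z4.0
G0 X0.0 Y0.0
G1 X26.0 Y0.0
G1 X26.0 Y8.0
G1 X0.0 Y8.0
G1 X0.0 Y0.0
; layer 5
G0 Z5.0
G0 X0.0 Y0.0
G1 X26.0 Y0.0
G1 X26.0 Y6.0
G1 X0.0 Y6.0
G1 X0.0 Y0.0
; layer 6
G0 Z6.0
G0 X0.0 Y0.0
G1 X26.0 Y0.0
G1 X26.0 Y4.0
G1 X0.0 Y4.0
G1 X0.0 Y0.0
; layer 7
G0 Z7.0
G0 X0.0 Y0.0
G1 X26.0 Y0.0
G1 X26.0 Y2.0
G1 X0.0 Y2.0
G1 X0.0 Y0.0
M2 ; end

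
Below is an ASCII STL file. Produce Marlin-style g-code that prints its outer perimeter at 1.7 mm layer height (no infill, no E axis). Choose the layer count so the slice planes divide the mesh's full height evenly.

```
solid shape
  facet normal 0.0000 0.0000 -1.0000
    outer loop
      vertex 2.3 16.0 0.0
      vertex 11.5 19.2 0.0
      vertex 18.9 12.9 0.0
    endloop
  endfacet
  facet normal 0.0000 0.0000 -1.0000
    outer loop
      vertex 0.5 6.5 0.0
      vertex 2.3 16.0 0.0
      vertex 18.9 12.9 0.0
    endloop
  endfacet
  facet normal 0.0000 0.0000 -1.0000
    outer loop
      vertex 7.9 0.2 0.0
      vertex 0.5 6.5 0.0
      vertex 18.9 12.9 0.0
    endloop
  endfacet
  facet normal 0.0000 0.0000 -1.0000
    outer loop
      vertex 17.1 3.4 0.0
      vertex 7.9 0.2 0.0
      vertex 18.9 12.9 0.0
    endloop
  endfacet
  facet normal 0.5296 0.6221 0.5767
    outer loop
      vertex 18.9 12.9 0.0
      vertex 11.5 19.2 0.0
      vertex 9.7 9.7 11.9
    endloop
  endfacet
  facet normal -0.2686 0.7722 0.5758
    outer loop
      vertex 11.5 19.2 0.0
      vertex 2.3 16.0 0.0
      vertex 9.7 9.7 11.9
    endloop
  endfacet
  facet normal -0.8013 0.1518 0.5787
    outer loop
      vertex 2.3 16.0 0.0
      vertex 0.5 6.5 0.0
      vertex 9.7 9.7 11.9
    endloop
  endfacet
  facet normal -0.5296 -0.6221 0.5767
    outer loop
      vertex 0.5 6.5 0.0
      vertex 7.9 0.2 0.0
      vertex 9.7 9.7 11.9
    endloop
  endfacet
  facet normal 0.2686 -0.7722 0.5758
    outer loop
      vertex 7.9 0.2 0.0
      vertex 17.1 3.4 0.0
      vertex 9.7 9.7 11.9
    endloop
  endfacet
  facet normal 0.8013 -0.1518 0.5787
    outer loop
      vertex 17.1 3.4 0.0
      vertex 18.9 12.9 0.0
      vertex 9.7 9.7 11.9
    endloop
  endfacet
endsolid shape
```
; perimeter-only toolpath
G21 ; units = mm
G90 ; absolute positioning
G28 ; home
; layer 1
G0 Z1.7
G0 X17.6 Y12.4
G1 X11.2 Y17.8
G1 X3.4 Y15.1
G1 X1.8 Y7.0
G1 X8.2 Y1.6
G1 X16.0 Y4.3
G1 X17.6 Y12.4
; layer 2
G0 Z3.4
G0 X16.3 Y12.0
G1 X11.0 Y16.5
G1 X4.4 Y14.2
G1 X3.1 Y7.4
G1 X8.4 Y2.9
G1 X15.0 Y5.2
G1 X16.3 Y12.0
; layer 3
G0 Z5.1
G0 X15.0 Y11.5
G1 X10.7 Y15.1
G1 X5.5 Y13.3
G1 X4.4 Y7.9
G1 X8.7 Y4.3
G1 X13.9 Y6.1
G1 X15.0 Y11.5
; layer 4
G0 Z6.8
G0 X13.6 Y11.1
G1 X10.5 Y13.8
G1 X6.5 Y12.4
G1 X5.8 Y8.3
G1 X8.9 Y5.6
G1 X12.9 Y7.0
G1 X13.6 Y11.1
; layer 5
G0 Z8.5
G0 X12.3 Y10.6
G1 X10.2 Y12.4
G1 X7.6 Y11.5
G1 X7.1 Y8.8
G1 X9.2 Y7.0
G1 X11.8 Y7.9
G1 X12.3 Y10.6
; layer 6
G0 Z10.2
G0 X11.0 Y10.2
G1 X10.0 Y11.1
G1 X8.6 Y10.6
G1 X8.4 Y9.2
G1 X9.4 Y8.3
G1 X10.8 Y8.8
G1 X11.0 Y10.2
M2 ; end

The solid is a regular 6-sided pyramid, base circumscribed radius ≈ 9.7 mm, apex at z ≈ 11.9 mm. Slicing at Δz = 1.7 mm — 7 equal slices spanning the solid's height, so layer i sits at z = i·h/7 — gives 6 non-empty perimeters. Each is a 6-segment closed polygon; G0 lifts to the layer z and rapids to the start vertex, then G1 traces the edges. The cross-section shrinks linearly with z (the slice at the apex is degenerate and omitted).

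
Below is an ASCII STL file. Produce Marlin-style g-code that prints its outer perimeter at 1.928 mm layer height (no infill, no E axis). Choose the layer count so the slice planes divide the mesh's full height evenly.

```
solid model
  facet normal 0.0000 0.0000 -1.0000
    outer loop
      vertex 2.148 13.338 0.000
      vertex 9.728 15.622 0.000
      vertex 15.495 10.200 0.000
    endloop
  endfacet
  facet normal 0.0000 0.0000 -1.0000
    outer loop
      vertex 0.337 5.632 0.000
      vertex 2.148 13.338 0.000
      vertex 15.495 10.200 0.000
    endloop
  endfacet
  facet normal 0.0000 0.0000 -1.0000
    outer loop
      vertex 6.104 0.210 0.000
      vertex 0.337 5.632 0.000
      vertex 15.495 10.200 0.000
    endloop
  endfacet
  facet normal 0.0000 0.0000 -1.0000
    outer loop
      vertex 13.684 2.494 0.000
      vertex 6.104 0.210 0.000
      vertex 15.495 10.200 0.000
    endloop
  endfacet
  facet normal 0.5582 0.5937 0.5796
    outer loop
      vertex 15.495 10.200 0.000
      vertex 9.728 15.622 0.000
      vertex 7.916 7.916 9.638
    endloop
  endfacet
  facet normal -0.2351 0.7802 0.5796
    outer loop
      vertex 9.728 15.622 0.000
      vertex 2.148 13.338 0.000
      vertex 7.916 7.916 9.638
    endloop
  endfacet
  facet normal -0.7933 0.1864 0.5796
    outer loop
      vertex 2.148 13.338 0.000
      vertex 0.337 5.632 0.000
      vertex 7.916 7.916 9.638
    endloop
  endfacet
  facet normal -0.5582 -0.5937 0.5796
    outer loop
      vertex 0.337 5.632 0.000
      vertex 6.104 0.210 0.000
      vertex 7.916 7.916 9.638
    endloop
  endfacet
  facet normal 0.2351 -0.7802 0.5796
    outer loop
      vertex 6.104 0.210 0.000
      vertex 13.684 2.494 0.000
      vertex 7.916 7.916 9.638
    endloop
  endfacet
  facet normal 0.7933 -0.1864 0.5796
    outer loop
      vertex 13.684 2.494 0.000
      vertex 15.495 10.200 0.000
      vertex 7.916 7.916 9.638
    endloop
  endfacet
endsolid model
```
; perimeter-only toolpath
G21 ; units = mm
G90 ; absolute positioning
G28 ; home
; layer 1
G0 Z1.928
G0 X13.979 Y9.743
G1 X9.366 Y14.081
G1 X3.302 Y12.254
G1 X1.853 Y6.089
G1 X6.466 Y1.751
G1 X12.530 Y3.578
G1 X13.979 Y9.743
; layer 2
G0 Z3.855
G0 X12.463 Y9.286
G1 X9.003 Y12.540
G1 X4.455 Y11.169
G1 X3.369 Y6.546
G1 X6.829 Y3.292
G1 X11.377 Y4.663
G1 X12.463 Y9.286
; layer 3
G0 Z5.783
G0 X10.948 Y8.830
G1 X8.641 Y10.998
G1 X5.609 Y10.085
G1 X4.884 Y7.002
G1 X7.191 Y4.834
G1 X10.223 Y5.747
G1 X10.948 Y8.830
; layer 4
G0 Z7.710
G0 X9.432 Y8.373
G1 X8.278 Y9.457
G1 X6.762 Y9.000
G1 X6.400 Y7.459
G1 X7.554 Y6.375
G1 X9.070 Y6.832
G1 X9.432 Y8.373
M2 ; end

The solid is a regular 6-sided pyramid, base circumscribed radius ≈ 7.92 mm, apex at z ≈ 9.64 mm. Slicing at Δz = 1.928 mm — 5 equal slices spanning the solid's height, so layer i sits at z = i·h/5 — gives 4 non-empty perimeters. Each is a 6-segment closed polygon; G0 lifts to the layer z and rapids to the start vertex, then G1 traces the edges. The cross-section shrinks linearly with z (the slice at the apex is degenerate and omitted).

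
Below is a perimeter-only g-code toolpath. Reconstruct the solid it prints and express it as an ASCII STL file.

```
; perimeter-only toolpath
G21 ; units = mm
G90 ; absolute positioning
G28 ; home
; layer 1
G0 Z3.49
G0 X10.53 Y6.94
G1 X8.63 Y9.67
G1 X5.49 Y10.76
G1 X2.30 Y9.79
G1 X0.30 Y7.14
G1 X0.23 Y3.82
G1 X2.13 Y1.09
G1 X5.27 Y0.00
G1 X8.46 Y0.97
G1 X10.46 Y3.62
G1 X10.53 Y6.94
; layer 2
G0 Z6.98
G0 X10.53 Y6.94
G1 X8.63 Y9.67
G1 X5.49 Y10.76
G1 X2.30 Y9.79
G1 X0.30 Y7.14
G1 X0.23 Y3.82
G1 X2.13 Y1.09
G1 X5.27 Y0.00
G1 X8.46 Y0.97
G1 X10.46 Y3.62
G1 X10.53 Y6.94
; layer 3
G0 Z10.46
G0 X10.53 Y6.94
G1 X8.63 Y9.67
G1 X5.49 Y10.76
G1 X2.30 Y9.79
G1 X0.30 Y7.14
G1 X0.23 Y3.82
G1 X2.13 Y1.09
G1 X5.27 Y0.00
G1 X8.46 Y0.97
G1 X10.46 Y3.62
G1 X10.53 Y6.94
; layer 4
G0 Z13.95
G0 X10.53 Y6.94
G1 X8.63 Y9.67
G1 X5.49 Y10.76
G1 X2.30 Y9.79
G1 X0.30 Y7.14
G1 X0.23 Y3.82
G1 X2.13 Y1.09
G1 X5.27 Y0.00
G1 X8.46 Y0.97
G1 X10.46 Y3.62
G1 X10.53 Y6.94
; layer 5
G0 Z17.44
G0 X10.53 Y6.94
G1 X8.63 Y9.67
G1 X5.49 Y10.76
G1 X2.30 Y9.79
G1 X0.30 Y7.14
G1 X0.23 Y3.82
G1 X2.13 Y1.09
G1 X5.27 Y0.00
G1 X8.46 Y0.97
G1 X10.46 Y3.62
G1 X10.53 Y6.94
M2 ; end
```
solid part
  facet normal 0.0000 0.0000 -1.0000
    outer loop
      vertex 5.49 10.76 0.00
      vertex 8.63 9.67 0.00
      vertex 10.53 6.94 0.00
    endloop
  endfacet
  facet normal 0.0000 0.0000 -1.0000
    outer loop
      vertex 2.30 9.79 0.00
      vertex 5.49 10.76 0.00
      vertex 10.53 6.94 0.00
    endloop
  endfacet
  facet normal 0.0000 0.0000 -1.0000
    outer loop
      vertex 0.30 7.14 0.00
      vertex 2.30 9.79 0.00
      vertex 10.53 6.94 0.00
    endloop
  endfacet
  facet normal 0.0000 0.0000 -1.0000
    outer loop
      vertex 0.23 3.82 0.00
      vertex 0.30 7.14 0.00
      vertex 10.53 6.94 0.00
    endloop
  endfacet
  facet normal 0.0000 0.0000 -1.0000
    outer loop
      vertex 2.13 1.09 0.00
      vertex 0.23 3.82 0.00
      vertex 10.53 6.94 0.00
    endloop
  endfacet
  facet normal 0.0000 0.0000 -1.0000
    outer loop
      vertex 5.27 0.00 0.00
      vertex 2.13 1.09 0.00
      vertex 10.53 6.94 0.00
    endloop
  endfacet
  facet normal 0.0000 0.0000 -1.0000
    outer loop
      vertex 8.46 0.97 0.00
      vertex 5.27 0.00 0.00
      vertex 10.53 6.94 0.00
    endloop
  endfacet
  facet normal 0.0000 0.0000 -1.0000
    outer loop
      vertex 10.46 3.62 0.00
      vertex 8.46 0.97 0.00
      vertex 10.53 6.94 0.00
    endloop
  endfacet
  facet normal 0.0000 0.0000 1.0000
    outer loop
      vertex 10.53 6.94 17.44
      vertex 8.63 9.67 17.44
      vertex 5.49 10.76 17.44
    endloop
  endfacet
  facet normal 0.0000 0.0000 1.0000
    outer loop
      vertex 10.53 6.94 17.44
      vertex 5.49 10.76 17.44
      vertex 2.30 9.79 17.44
    endloop
  endfacet
  facet normal 0.0000 0.0000 1.0000
    outer loop
      vertex 10.53 6.94 17.44
      vertex 2.30 9.79 17.44
      vertex 0.30 7.14 17.44
    endloop
  endfacet
  facet normal 0.0000 0.0000 1.0000
    outer loop
      vertex 10.53 6.94 17.44
      vertex 0.30 7.14 17.44
      vertex 0.23 3.82 17.44
    endloop
  endfacet
  facet normal 0.0000 0.0000 1.0000
    outer loop
      vertex 10.53 6.94 17.44
      vertex 0.23 3.82 17.44
      vertex 2.13 1.09 17.44
    endloop
  endfacet
  facet normal 0.0000 0.0000 1.0000
    outer loop
      vertex 10.53 6.94 17.44
      vertex 2.13 1.09 17.44
      vertex 5.27 0.00 17.44
    endloop
  endfacet
  facet normal 0.0000 0.0000 1.0000
    outer loop
      vertex 10.53 6.94 17.44
      vertex 5.27 0.00 17.44
      vertex 8.46 0.97 17.44
    endloop
  endfacet
  facet normal 0.0000 0.0000 1.0000
    outer loop
      vertex 10.53 6.94 17.44
      vertex 8.46 0.97 17.44
      vertex 10.46 3.62 17.44
    endloop
  endfacet
  facet normal 0.8208 0.5712 0.0000
    outer loop
      vertex 10.53 6.94 0.00
      vertex 8.63 9.67 0.00
      vertex 8.63 9.67 17.44
    endloop
  endfacet
  facet normal 0.8208 0.5712 0.0000
    outer loop
      vertex 10.53 6.94 0.00
      vertex 8.63 9.67 17.44
      vertex 10.53 6.94 17.44
    endloop
  endfacet
  facet normal 0.3279 0.9447 0.0000
    outer loop
      vertex 8.63 9.67 0.00
      vertex 5.49 10.76 0.00
      vertex 5.49 10.76 17.44
    endloop
  endfacet
  facet normal 0.3279 0.9447 0.0000
    outer loop
      vertex 8.63 9.67 0.00
      vertex 5.49 10.76 17.44
      vertex 8.63 9.67 17.44
    endloop
  endfacet
  facet normal -0.2909 0.9567 0.0000
    outer loop
      vertex 5.49 10.76 0.00
      vertex 2.30 9.79 0.00
      vertex 2.30 9.79 17.44
    endloop
  endfacet
  facet normal -0.2909 0.9567 0.0000
    outer loop
      vertex 5.49 10.76 0.00
      vertex 2.30 9.79 17.44
      vertex 5.49 10.76 17.44
    endloop
  endfacet
  facet normal -0.7982 0.6024 0.0000
    outer loop
      vertex 2.30 9.79 0.00
      vertex 0.30 7.14 0.00
      vertex 0.30 7.14 17.44
    endloop
  endfacet
  facet normal -0.7982 0.6024 0.0000
    outer loop
      vertex 2.30 9.79 0.00
      vertex 0.30 7.14 17.44
      vertex 2.30 9.79 17.44
    endloop
  endfacet
  facet normal -0.9998 0.0211 0.0000
    outer loop
      vertex 0.30 7.14 0.00
      vertex 0.23 3.82 0.00
      vertex 0.23 3.82 17.44
    endloop
  endfacet
  facet normal -0.9998 0.0211 0.0000
    outer loop
      vertex 0.30 7.14 0.00
      vertex 0.23 3.82 17.44
      vertex 0.30 7.14 17.44
    endloop
  endfacet
  facet normal -0.8208 -0.5712 0.0000
    outer loop
      vertex 0.23 3.82 0.00
      vertex 2.13 1.09 0.00
      vertex 2.13 1.09 17.44
    endloop
  endfacet
  facet normal -0.8208 -0.5712 0.0000
    outer loop
      vertex 0.23 3.82 0.00
      vertex 2.13 1.09 17.44
      vertex 0.23 3.82 17.44
    endloop
  endfacet
  facet normal -0.3279 -0.9447 0.0000
    outer loop
      vertex 2.13 1.09 0.00
      vertex 5.27 0.00 0.00
      vertex 5.27 0.00 17.44
    endloop
  endfacet
  facet normal -0.3279 -0.9447 0.0000
    outer loop
      vertex 2.13 1.09 0.00
      vertex 5.27 0.00 17.44
      vertex 2.13 1.09 17.44
    endloop
  endfacet
  facet normal 0.2909 -0.9567 0.0000
    outer loop
      vertex 5.27 0.00 0.00
      vertex 8.46 0.97 0.00
      vertex 8.46 0.97 17.44
    endloop
  endfacet
  facet normal 0.2909 -0.9567 0.0000
    outer loop
      vertex 5.27 0.00 0.00
      vertex 8.46 0.97 17.44
      vertex 5.27 0.00 17.44
    endloop
  endfacet
  facet normal 0.7982 -0.6024 0.0000
    outer loop
      vertex 8.46 0.97 0.00
      vertex 10.46 3.62 0.00
      vertex 10.46 3.62 17.44
    endloop
  endfacet
  facet normal 0.7982 -0.6024 0.0000
    outer loop
      vertex 8.46 0.97 0.00
      vertex 10.46 3.62 17.44
      vertex 8.46 0.97 17.44
    endloop
  endfacet
  facet normal 0.9998 -0.0211 0.0000
    outer loop
      vertex 10.46 3.62 0.00
      vertex 10.53 6.94 0.00
      vertex 10.53 6.94 17.44
    endloop
  endfacet
  facet normal 0.9998 -0.0211 0.0000
    outer loop
      vertex 10.46 3.62 0.00
      vertex 10.53 6.94 17.44
      vertex 10.46 3.62 17.44
    endloop
  endfacet
endsolid part

The G0 Z moves step by Δz≈3.49 mm. Every layer's G1 loop is the same polygon, so the solid is a straight extrusion of it from z=0 to z≈17.4. Closing with flat bottom and top caps and triangulating gives 36 facets — a regular 10-sided prism (a cylinder approximated with 10 flat sides), circumscribed radius ≈ 5.38 mm, height ≈ 17.4 mm.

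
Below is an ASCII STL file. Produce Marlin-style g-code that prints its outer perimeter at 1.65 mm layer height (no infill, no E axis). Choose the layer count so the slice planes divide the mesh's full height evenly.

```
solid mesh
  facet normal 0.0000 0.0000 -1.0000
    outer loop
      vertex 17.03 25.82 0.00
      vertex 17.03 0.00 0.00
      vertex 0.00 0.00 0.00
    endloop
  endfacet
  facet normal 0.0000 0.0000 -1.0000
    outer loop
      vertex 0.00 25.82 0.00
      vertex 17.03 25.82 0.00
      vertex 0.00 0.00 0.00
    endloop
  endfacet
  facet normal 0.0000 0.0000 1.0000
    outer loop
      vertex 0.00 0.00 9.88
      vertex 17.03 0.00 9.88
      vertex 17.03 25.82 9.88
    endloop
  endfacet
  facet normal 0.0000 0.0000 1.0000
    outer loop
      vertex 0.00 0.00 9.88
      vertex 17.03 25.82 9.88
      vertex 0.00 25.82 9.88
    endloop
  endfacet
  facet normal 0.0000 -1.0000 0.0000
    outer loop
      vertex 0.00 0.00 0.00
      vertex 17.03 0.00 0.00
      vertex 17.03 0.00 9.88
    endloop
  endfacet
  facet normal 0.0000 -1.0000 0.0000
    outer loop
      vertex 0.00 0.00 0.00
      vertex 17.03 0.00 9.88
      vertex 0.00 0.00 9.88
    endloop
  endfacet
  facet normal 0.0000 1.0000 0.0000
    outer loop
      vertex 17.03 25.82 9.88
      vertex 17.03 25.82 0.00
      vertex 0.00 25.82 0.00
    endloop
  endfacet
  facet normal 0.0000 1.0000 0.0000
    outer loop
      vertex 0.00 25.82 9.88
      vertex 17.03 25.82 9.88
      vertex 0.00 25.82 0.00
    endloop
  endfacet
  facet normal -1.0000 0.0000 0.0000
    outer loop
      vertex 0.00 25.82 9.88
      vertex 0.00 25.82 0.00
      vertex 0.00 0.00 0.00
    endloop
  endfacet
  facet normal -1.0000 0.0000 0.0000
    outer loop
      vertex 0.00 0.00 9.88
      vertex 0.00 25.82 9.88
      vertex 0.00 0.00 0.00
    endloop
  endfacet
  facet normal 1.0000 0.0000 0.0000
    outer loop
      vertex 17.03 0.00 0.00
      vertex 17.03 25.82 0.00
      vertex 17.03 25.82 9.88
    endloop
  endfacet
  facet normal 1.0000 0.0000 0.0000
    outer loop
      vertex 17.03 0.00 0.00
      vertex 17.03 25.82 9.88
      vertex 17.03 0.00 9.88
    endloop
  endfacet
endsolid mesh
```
; perimeter-only toolpath
G21 ; units = mm
G90 ; absolute positioning
G28 ; home
; layer 1
G0 Z1.65
G0 X0.00 Y0.00
G1 X17.03 Y0.00
G1 X17.03 Y25.82
G1 X0.00 Y25.82
G1 X0.00 Y0.00
; layer 2
G0 Z3.29
G0 X0.00 Y0.00
G1 X17.03 Y0.00
G1 X17.03 Y25.82
G1 X0.00 Y25.82
G1 X0.00 Y0.00
; layer 3
G0 Z4.94
G0 X0.00 Y0.00
G1 X17.03 Y0.00
G1 X17.03 Y25.82
G1 X0.00 Y25.82
G1 X0.00 Y0.00
; layer 4
G0 Z6.59
G0 X0.00 Y0.00
G1 X17.03 Y0.00
G1 X17.03 Y25.82
G1 X0.00 Y25.82
G1 X0.00 Y0.00
; layer 5
G0 Z8.23
G0 X0.00 Y0.00
G1 X17.03 Y0.00
G1 X17.03 Y25.82
G1 X0.00 Y25.82
G1 X0.00 Y0.00
; layer 6
G0 Z9.88
G0 X0.00 Y0.00
G1 X17.03 Y0.00
G1 X17.03 Y25.82
G1 X0.00 Y25.82
G1 X0.00 Y0.00
M2 ; end

The solid is a rectangular box, roughly 17 × 25.8 mm footprint and 9.88 mm tall. Slicing at Δz = 1.65 mm — 6 equal slices spanning the solid's height, so layer i sits at z = i·h/6 — gives 6 non-empty perimeters. Each is a 4-segment closed polygon; G0 lifts to the layer z and rapids to the start vertex, then G1 traces the edges.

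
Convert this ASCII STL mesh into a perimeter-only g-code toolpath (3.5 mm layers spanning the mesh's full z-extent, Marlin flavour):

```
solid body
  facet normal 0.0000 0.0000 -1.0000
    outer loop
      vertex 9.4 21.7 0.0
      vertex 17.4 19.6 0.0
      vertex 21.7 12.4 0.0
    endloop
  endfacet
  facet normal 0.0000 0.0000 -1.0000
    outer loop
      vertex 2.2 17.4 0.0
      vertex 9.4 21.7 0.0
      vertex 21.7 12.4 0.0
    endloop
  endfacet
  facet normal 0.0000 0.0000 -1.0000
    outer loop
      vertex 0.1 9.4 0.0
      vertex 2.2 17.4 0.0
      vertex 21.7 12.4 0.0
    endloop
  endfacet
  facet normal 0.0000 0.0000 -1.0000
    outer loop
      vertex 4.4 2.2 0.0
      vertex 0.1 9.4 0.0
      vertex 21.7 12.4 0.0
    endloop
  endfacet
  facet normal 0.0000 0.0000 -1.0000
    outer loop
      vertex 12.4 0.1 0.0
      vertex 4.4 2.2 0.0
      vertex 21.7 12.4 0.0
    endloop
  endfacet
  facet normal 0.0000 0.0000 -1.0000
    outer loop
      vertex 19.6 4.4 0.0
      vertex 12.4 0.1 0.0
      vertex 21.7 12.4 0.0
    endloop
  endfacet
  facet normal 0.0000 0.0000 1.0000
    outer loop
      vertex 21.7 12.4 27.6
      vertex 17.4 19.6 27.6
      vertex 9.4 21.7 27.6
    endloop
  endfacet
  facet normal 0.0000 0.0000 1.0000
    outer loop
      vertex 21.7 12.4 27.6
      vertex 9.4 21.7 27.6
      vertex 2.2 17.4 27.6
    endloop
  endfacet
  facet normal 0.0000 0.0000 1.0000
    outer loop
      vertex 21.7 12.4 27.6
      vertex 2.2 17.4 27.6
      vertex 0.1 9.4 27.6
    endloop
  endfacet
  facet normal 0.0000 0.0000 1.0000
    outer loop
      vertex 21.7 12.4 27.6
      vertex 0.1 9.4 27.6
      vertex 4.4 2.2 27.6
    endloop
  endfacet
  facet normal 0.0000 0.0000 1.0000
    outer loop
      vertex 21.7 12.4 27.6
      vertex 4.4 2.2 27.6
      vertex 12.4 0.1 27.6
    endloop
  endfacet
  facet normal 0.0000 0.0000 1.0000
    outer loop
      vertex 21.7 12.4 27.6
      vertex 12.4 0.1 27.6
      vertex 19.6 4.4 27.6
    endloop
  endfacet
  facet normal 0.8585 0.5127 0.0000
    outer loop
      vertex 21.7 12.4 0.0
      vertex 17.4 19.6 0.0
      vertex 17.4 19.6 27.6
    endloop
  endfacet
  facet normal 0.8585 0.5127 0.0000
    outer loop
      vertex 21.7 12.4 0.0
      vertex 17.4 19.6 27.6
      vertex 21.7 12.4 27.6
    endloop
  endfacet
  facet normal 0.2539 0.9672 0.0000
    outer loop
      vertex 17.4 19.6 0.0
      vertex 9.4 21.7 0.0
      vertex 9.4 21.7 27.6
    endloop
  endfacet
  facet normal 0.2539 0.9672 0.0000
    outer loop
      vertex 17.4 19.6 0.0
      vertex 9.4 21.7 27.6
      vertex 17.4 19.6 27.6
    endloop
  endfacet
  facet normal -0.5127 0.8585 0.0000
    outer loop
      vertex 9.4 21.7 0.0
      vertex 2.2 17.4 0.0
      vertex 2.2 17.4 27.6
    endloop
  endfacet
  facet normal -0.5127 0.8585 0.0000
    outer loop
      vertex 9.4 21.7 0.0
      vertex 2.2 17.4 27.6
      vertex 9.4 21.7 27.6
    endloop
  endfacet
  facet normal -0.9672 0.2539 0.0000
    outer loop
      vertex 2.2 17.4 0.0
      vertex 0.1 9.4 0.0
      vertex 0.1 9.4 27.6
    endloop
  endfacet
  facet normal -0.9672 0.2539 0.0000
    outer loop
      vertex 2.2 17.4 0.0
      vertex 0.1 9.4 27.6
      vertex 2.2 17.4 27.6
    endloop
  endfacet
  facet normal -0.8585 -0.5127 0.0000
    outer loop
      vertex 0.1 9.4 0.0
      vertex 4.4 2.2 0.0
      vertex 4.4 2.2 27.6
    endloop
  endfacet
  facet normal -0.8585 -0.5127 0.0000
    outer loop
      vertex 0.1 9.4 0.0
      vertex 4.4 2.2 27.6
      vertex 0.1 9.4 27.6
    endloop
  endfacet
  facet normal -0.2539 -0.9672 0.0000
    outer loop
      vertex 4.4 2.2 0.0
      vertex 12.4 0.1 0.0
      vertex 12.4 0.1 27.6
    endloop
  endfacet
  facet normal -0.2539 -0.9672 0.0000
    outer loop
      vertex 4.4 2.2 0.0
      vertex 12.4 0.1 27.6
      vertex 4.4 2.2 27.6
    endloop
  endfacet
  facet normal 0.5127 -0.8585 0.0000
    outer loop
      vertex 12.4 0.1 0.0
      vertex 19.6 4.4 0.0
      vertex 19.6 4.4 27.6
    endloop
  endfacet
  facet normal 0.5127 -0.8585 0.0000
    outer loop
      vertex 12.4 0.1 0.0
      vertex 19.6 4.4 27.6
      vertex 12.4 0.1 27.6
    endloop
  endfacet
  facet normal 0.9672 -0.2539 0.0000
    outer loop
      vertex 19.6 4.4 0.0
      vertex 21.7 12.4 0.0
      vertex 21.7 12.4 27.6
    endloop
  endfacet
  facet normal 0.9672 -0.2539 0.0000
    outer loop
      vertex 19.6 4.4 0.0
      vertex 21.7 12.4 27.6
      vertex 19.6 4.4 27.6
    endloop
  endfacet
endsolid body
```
; perimeter-only toolpath
G21 ; units = mm
G90 ; absolute positioning
G28 ; home
; layer 1
G0 Z3.5
G0 X21.7 Y12.4
G1 X17.4 Y19.6
G1 X9.4 Y21.7
G1 X2.2 Y17.4
G1 X0.1 Y9.4
G1 X4.4 Y2.2
G1 X12.4 Y0.1
G1 X19.6 Y4.4
G1 X21.7 Y12.4
; layer 2
G0 Z6.9
G0 X21.7 Y12.4
G1 X17.4 Y19.6
G1 X9.4 Y21.7
G1 X2.2 Y17.4
G1 X0.1 Y9.4
G1 X4.4 Y2.2
G1 X12.4 Y0.1
G1 X19.6 Y4.4
G1 X21.7 Y12.4
; layer 3
G0 Z10.4
G0 X21.7 Y12.4
G1 X17.4 Y19.6
G1 X9.4 Y21.7
G1 X2.2 Y17.4
G1 X0.1 Y9.4
G1 X4.4 Y2.2
G1 X12.4 Y0.1
G1 X19.6 Y4.4
G1 X21.7 Y12.4
; layer 4
G0 Z13.8
G0 X21.7 Y12.4
G1 X17.4 Y19.6
G1 X9.4 Y21.7
G1 X2.2 Y17.4
G1 X0.1 Y9.4
G1 X4.4 Y2.2
G1 X12.4 Y0.1
G1 X19.6 Y4.4
G1 X21.7 Y12.4
; layer 5
G0 Z17.2
G0 X21.7 Y12.4
G1 X17.4 Y19.6
G1 X9.4 Y21.7
G1 X2.2 Y17.4
G1 X0.1 Y9.4
G1 X4.4 Y2.2
G1 X12.4 Y0.1
G1 X19.6 Y4.4
G1 X21.7 Y12.4
; layer 6
G0 Z20.7
G0 X21.7 Y12.4
G1 X17.4 Y19.6
G1 X9.4 Y21.7
G1 X2.2 Y17.4
G1 X0.1 Y9.4
G1 X4.4 Y2.2
G1 X12.4 Y0.1
G1 X19.6 Y4.4
G1 X21.7 Y12.4
; layer 7
G0 Z24.2
G0 X21.7 Y12.4
G1 X17.4 Y19.6
G1 X9.4 Y21.7
G1 X2.2 Y17.4
G1 X0.1 Y9.4
G1 X4.4 Y2.2
G1 X12.4 Y0.1
G1 X19.6 Y4.4
G1 X21.7 Y12.4
; layer 8
G0 Z27.6
G0 X21.7 Y12.4
G1 X17.4 Y19.6
G1 X9.4 Y21.7
G1 X2.2 Y17.4
G1 X0.1 Y9.4
G1 X4.4 Y2.2
G1 X12.4 Y0.1
G1 X19.6 Y4.4
G1 X21.7 Y12.4
M2 ; end

The solid is a regular 8-sided prism (a cylinder approximated with 8 flat sides), circumscribed radius ≈ 10.9 mm, height ≈ 27.6 mm. Slicing at Δz = 3.5 mm — 8 equal slices spanning the solid's height, so layer i sits at z = i·h/8 — gives 8 non-empty perimeters. Each is a 8-segment closed polygon; G0 lifts to the layer z and rapids to the start vertex, then G1 traces the edges.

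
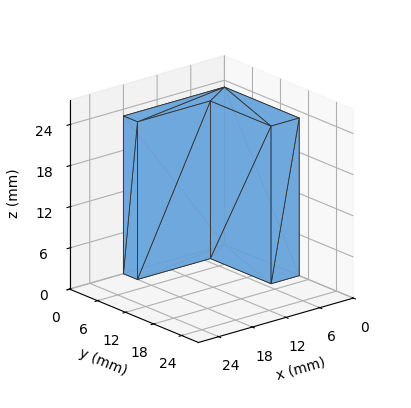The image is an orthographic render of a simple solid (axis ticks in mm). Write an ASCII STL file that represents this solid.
Reading the render: the shape is an L-shaped prism: outer 18 × 16 mm, arm thicknesses ≈ 3 mm (horizontal) and 5 mm (vertical), extruded 23 mm in z (dimensions read to the nearest mm from the axis ticks). For the STL, each face is triangulated and given an outward normal.

solid part
  facet normal 0.0000 0.0000 -1.0000
    outer loop
      vertex 18.0 3.0 0.0
      vertex 18.0 0.0 0.0
      vertex 0.0 0.0 0.0
    endloop
  endfacet
  facet normal 0.0000 0.0000 -1.0000
    outer loop
      vertex 5.0 3.0 0.0
      vertex 18.0 3.0 0.0
      vertex 0.0 0.0 0.0
    endloop
  endfacet
  facet normal 0.0000 0.0000 -1.0000
    outer loop
      vertex 5.0 16.0 0.0
      vertex 5.0 3.0 0.0
      vertex 0.0 0.0 0.0
    endloop
  endfacet
  facet normal 0.0000 0.0000 -1.0000
    outer loop
      vertex 0.0 16.0 0.0
      vertex 5.0 16.0 0.0
      vertex 0.0 0.0 0.0
    endloop
  endfacet
  facet normal 0.0000 0.0000 1.0000
    outer loop
      vertex 0.0 0.0 23.0
      vertex 18.0 0.0 23.0
      vertex 18.0 3.0 23.0
    endloop
  endfacet
  facet normal 0.0000 0.0000 1.0000
    outer loop
      vertex 0.0 0.0 23.0
      vertex 18.0 3.0 23.0
      vertex 5.0 3.0 23.0
    endloop
  endfacet
  facet normal 0.0000 0.0000 1.0000
    outer loop
      vertex 0.0 0.0 23.0
      vertex 5.0 3.0 23.0
      vertex 5.0 16.0 23.0
    endloop
  endfacet
  facet normal 0.0000 0.0000 1.0000
    outer loop
      vertex 0.0 0.0 23.0
      vertex 5.0 16.0 23.0
      vertex 0.0 16.0 23.0
    endloop
  endfacet
  facet normal 0.0000 -1.0000 0.0000
    outer loop
      vertex 0.0 0.0 0.0
      vertex 18.0 0.0 0.0
      vertex 18.0 0.0 23.0
    endloop
  endfacet
  facet normal 0.0000 -1.0000 0.0000
    outer loop
      vertex 0.0 0.0 0.0
      vertex 18.0 0.0 23.0
      vertex 0.0 0.0 23.0
    endloop
  endfacet
  facet normal 1.0000 0.0000 0.0000
    outer loop
      vertex 18.0 0.0 0.0
      vertex 18.0 3.0 0.0
      vertex 18.0 3.0 23.0
    endloop
  endfacet
  facet normal 1.0000 0.0000 0.0000
    outer loop
      vertex 18.0 0.0 0.0
      vertex 18.0 3.0 23.0
      vertex 18.0 0.0 23.0
    endloop
  endfacet
  facet normal 0.0000 1.0000 0.0000
    outer loop
      vertex 18.0 3.0 0.0
      vertex 5.0 3.0 0.0
      vertex 5.0 3.0 23.0
    endloop
  endfacet
  facet normal 0.0000 1.0000 0.0000
    outer loop
      vertex 18.0 3.0 0.0
      vertex 5.0 3.0 23.0
      vertex 18.0 3.0 23.0
    endloop
  endfacet
  facet normal 1.0000 0.0000 0.0000
    outer loop
      vertex 5.0 3.0 0.0
      vertex 5.0 16.0 0.0
      vertex 5.0 16.0 23.0
    endloop
  endfacet
  facet normal 1.0000 0.0000 0.0000
    outer loop
      vertex 5.0 3.0 0.0
      vertex 5.0 16.0 23.0
      vertex 5.0 3.0 23.0
    endloop
  endfacet
  facet normal 0.0000 1.0000 0.0000
    outer loop
      vertex 5.0 16.0 0.0
      vertex 0.0 16.0 0.0
      vertex 0.0 16.0 23.0
    endloop
  endfacet
  facet normal 0.0000 1.0000 0.0000
    outer loop
      vertex 5.0 16.0 0.0
      vertex 0.0 16.0 23.0
      vertex 5.0 16.0 23.0
    endloop
  endfacet
  facet normal -1.0000 0.0000 0.0000
    outer loop
      vertex 0.0 16.0 0.0
      vertex 0.0 0.0 0.0
      vertex 0.0 0.0 23.0
    endloop
  endfacet
  facet normal -1.0000 0.0000 0.0000
    outer loop
      vertex 0.0 16.0 0.0
      vertex 0.0 0.0 23.0
      vertex 0.0 16.0 23.0
    endloop
  endfacet
endsolid part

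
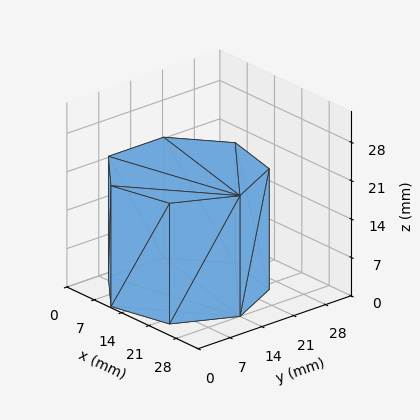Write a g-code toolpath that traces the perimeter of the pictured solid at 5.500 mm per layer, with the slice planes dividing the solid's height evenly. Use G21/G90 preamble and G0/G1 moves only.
Reading the render: the shape is a regular 7-sided prism (a cylinder approximated with 7 flat sides), circumscribed radius ≈ 14 mm, height ≈ 22 mm (dimensions read to the nearest mm from the axis ticks). For the g-code, the solid's height is divided into equal slices at the stated Δz and each level perimeter traced with G1 moves after a G0 lift.

; perimeter-only toolpath
G21 ; units = mm
G90 ; absolute positioning
G28 ; home
; layer 1
G0 Z5.500
G0 X28.000 Y14.000
G1 X22.729 Y24.946
G1 X10.885 Y27.649
G1 X1.386 Y20.074
G1 X1.386 Y7.926
G1 X10.885 Y0.351
G1 X22.729 Y3.054
G1 X28.000 Y14.000
; layer 2
G0 Z11.000
G0 X28.000 Y14.000
G1 X22.729 Y24.946
G1 X10.885 Y27.649
G1 X1.386 Y20.074
G1 X1.386 Y7.926
G1 X10.885 Y0.351
G1 X22.729 Y3.054
G1 X28.000 Y14.000
; layer 3
G0 Z16.500
G0 X28.000 Y14.000
G1 X22.729 Y24.946
G1 X10.885 Y27.649
G1 X1.386 Y20.074
G1 X1.386 Y7.926
G1 X10.885 Y0.351
G1 X22.729 Y3.054
G1 X28.000 Y14.000
; layer 4
G0 Z22.000
G0 X28.000 Y14.000
G1 X22.729 Y24.946
G1 X10.885 Y27.649
G1 X1.386 Y20.074
G1 X1.386 Y7.926
G1 X10.885 Y0.351
G1 X22.729 Y3.054
G1 X28.000 Y14.000
M2 ; end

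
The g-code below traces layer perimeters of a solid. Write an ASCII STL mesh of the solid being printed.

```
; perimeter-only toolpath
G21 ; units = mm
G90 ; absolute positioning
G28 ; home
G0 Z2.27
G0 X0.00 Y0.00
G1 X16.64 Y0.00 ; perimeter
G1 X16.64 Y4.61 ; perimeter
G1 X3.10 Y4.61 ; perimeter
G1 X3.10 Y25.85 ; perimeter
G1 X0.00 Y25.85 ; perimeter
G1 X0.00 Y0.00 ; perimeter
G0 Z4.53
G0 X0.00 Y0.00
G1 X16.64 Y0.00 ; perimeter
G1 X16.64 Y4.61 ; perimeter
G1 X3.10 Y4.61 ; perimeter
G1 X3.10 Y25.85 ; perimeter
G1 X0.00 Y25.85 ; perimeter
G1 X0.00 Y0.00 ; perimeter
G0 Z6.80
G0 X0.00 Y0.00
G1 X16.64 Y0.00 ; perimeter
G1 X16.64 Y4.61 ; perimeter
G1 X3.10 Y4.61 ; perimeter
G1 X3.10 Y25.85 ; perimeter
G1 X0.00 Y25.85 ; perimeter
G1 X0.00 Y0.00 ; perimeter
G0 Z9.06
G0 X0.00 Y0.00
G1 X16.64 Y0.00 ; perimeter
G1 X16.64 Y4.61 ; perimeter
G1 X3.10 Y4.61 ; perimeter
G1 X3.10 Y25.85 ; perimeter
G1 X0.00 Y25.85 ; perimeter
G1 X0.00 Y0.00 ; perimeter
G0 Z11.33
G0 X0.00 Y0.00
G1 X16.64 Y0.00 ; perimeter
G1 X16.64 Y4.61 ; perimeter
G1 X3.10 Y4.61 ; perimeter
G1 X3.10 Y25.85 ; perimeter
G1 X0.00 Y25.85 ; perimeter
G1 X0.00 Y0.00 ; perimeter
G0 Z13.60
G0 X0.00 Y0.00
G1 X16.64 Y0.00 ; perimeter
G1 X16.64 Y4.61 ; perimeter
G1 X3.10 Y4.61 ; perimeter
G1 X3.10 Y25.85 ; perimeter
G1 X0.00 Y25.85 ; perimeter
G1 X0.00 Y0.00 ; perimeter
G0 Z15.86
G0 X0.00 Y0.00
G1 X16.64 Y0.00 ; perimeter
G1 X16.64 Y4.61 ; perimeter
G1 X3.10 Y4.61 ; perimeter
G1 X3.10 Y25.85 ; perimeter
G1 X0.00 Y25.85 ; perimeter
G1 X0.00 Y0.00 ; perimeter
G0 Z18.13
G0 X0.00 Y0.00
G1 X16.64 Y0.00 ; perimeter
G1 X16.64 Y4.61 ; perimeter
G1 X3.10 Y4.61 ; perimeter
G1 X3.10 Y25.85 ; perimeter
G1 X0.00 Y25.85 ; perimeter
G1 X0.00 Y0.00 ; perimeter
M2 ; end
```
solid part
  facet normal 0.0000 0.0000 -1.0000
    outer loop
      vertex 16.64 4.61 0.00
      vertex 16.64 0.00 0.00
      vertex 0.00 0.00 0.00
    endloop
  endfacet
  facet normal 0.0000 0.0000 -1.0000
    outer loop
      vertex 3.10 4.61 0.00
      vertex 16.64 4.61 0.00
      vertex 0.00 0.00 0.00
    endloop
  endfacet
  facet normal 0.0000 0.0000 -1.0000
    outer loop
      vertex 3.10 25.85 0.00
      vertex 3.10 4.61 0.00
      vertex 0.00 0.00 0.00
    endloop
  endfacet
  facet normal 0.0000 0.0000 -1.0000
    outer loop
      vertex 0.00 25.85 0.00
      vertex 3.10 25.85 0.00
      vertex 0.00 0.00 0.00
    endloop
  endfacet
  facet normal 0.0000 0.0000 1.0000
    outer loop
      vertex 0.00 0.00 18.13
      vertex 16.64 0.00 18.13
      vertex 16.64 4.61 18.13
    endloop
  endfacet
  facet normal 0.0000 0.0000 1.0000
    outer loop
      vertex 0.00 0.00 18.13
      vertex 16.64 4.61 18.13
      vertex 3.10 4.61 18.13
    endloop
  endfacet
  facet normal 0.0000 0.0000 1.0000
    outer loop
      vertex 0.00 0.00 18.13
      vertex 3.10 4.61 18.13
      vertex 3.10 25.85 18.13
    endloop
  endfacet
  facet normal 0.0000 0.0000 1.0000
    outer loop
      vertex 0.00 0.00 18.13
      vertex 3.10 25.85 18.13
      vertex 0.00 25.85 18.13
    endloop
  endfacet
  facet normal 0.0000 -1.0000 0.0000
    outer loop
      vertex 0.00 0.00 0.00
      vertex 16.64 0.00 0.00
      vertex 16.64 0.00 18.13
    endloop
  endfacet
  facet normal 0.0000 -1.0000 0.0000
    outer loop
      vertex 0.00 0.00 0.00
      vertex 16.64 0.00 18.13
      vertex 0.00 0.00 18.13
    endloop
  endfacet
  facet normal 1.0000 0.0000 0.0000
    outer loop
      vertex 16.64 0.00 0.00
      vertex 16.64 4.61 0.00
      vertex 16.64 4.61 18.13
    endloop
  endfacet
  facet normal 1.0000 0.0000 0.0000
    outer loop
      vertex 16.64 0.00 0.00
      vertex 16.64 4.61 18.13
      vertex 16.64 0.00 18.13
    endloop
  endfacet
  facet normal 0.0000 1.0000 0.0000
    outer loop
      vertex 16.64 4.61 0.00
      vertex 3.10 4.61 0.00
      vertex 3.10 4.61 18.13
    endloop
  endfacet
  facet normal 0.0000 1.0000 0.0000
    outer loop
      vertex 16.64 4.61 0.00
      vertex 3.10 4.61 18.13
      vertex 16.64 4.61 18.13
    endloop
  endfacet
  facet normal 1.0000 0.0000 0.0000
    outer loop
      vertex 3.10 4.61 0.00
      vertex 3.10 25.85 0.00
      vertex 3.10 25.85 18.13
    endloop
  endfacet
  facet normal 1.0000 0.0000 0.0000
    outer loop
      vertex 3.10 4.61 0.00
      vertex 3.10 25.85 18.13
      vertex 3.10 4.61 18.13
    endloop
  endfacet
  facet normal 0.0000 1.0000 0.0000
    outer loop
      vertex 3.10 25.85 0.00
      vertex 0.00 25.85 0.00
      vertex 0.00 25.85 18.13
    endloop
  endfacet
  facet normal 0.0000 1.0000 0.0000
    outer loop
      vertex 3.10 25.85 0.00
      vertex 0.00 25.85 18.13
      vertex 3.10 25.85 18.13
    endloop
  endfacet
  facet normal -1.0000 0.0000 0.0000
    outer loop
      vertex 0.00 25.85 0.00
      vertex 0.00 0.00 0.00
      vertex 0.00 0.00 18.13
    endloop
  endfacet
  facet normal -1.0000 0.0000 0.0000
    outer loop
      vertex 0.00 25.85 0.00
      vertex 0.00 0.00 18.13
      vertex 0.00 25.85 18.13
    endloop
  endfacet
endsolid part

The G0 Z moves step by Δz≈2.27 mm. Every layer's G1 loop is the same polygon, so the solid is a straight extrusion of it from z=0 to z≈18.1. Closing with flat bottom and top caps and triangulating gives 20 facets — an L-shaped prism: outer 16.6 × 25.9 mm, arm thicknesses ≈ 4.61 mm (horizontal) and 3.1 mm (vertical), extruded 18.1 mm in z.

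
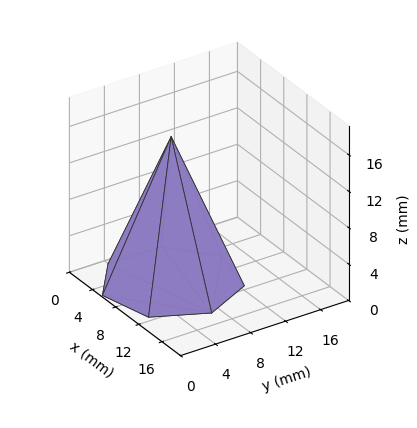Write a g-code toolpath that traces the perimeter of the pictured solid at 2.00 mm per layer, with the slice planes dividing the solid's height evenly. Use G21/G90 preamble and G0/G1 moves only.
Reading the render: the shape is a regular 7-sided pyramid, base circumscribed radius ≈ 7 mm, apex at z ≈ 16 mm (dimensions read to the nearest mm from the axis ticks). For the g-code, the solid's height is divided into equal slices at the stated Δz and each level perimeter traced with G1 moves after a G0 lift.

; perimeter-only toolpath
G21 ; units = mm
G90 ; absolute positioning
G28 ; home
; layer 1
G0 Z2.00
G0 X13.12 Y7.00
G1 X10.81 Y11.79
G1 X5.64 Y12.97
G1 X1.48 Y9.66
G1 X1.48 Y4.34
G1 X5.64 Y1.03
G1 X10.81 Y2.21
G1 X13.12 Y7.00
; layer 2
G0 Z4.00
G0 X12.25 Y7.00
G1 X10.27 Y11.10
G1 X5.83 Y12.12
G1 X2.27 Y9.28
G1 X2.27 Y4.72
G1 X5.83 Y1.89
G1 X10.27 Y2.90
G1 X12.25 Y7.00
; layer 3
G0 Z6.00
G0 X11.38 Y7.00
G1 X9.72 Y10.42
G1 X6.03 Y11.26
G1 X3.06 Y8.90
G1 X3.06 Y5.10
G1 X6.03 Y2.74
G1 X9.72 Y3.58
G1 X11.38 Y7.00
; layer 4
G0 Z8.00
G0 X10.50 Y7.00
G1 X9.18 Y9.73
G1 X6.22 Y10.41
G1 X3.84 Y8.52
G1 X3.84 Y5.48
G1 X6.22 Y3.59
G1 X9.18 Y4.26
G1 X10.50 Y7.00
; layer 5
G0 Z10.00
G0 X9.62 Y7.00
G1 X8.63 Y9.05
G1 X6.42 Y9.56
G1 X4.63 Y8.14
G1 X4.63 Y5.86
G1 X6.42 Y4.44
G1 X8.63 Y4.95
G1 X9.62 Y7.00
; layer 6
G0 Z12.00
G0 X8.75 Y7.00
G1 X8.09 Y8.37
G1 X6.61 Y8.71
G1 X5.42 Y7.76
G1 X5.42 Y6.24
G1 X6.61 Y5.29
G1 X8.09 Y5.63
G1 X8.75 Y7.00
; layer 7
G0 Z14.00
G0 X7.88 Y7.00
G1 X7.54 Y7.68
G1 X6.80 Y7.85
G1 X6.21 Y7.38
G1 X6.21 Y6.62
G1 X6.80 Y6.15
G1 X7.54 Y6.32
G1 X7.88 Y7.00
M2 ; end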